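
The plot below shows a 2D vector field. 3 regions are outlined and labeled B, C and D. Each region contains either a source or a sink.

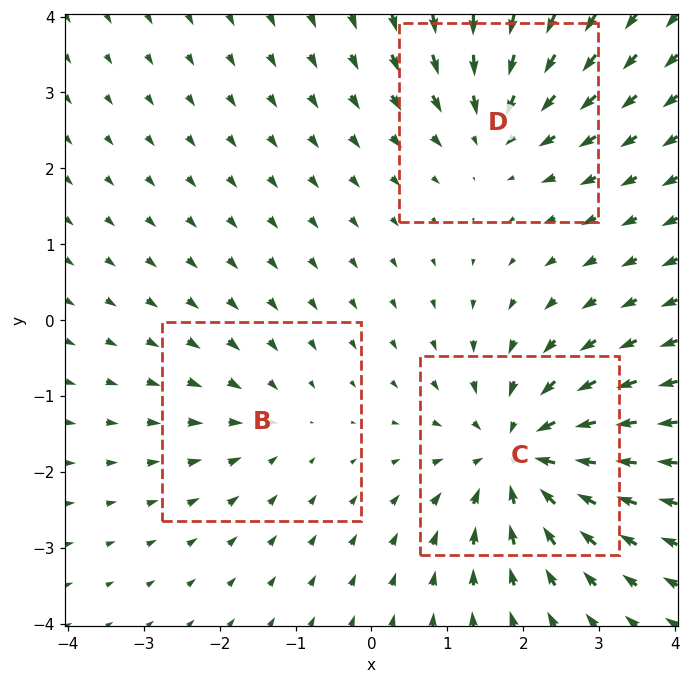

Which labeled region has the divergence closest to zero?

B

Divergence at each region's feature centre — B: about -2, C: about -5, D: about -3. Region B is closest to zero.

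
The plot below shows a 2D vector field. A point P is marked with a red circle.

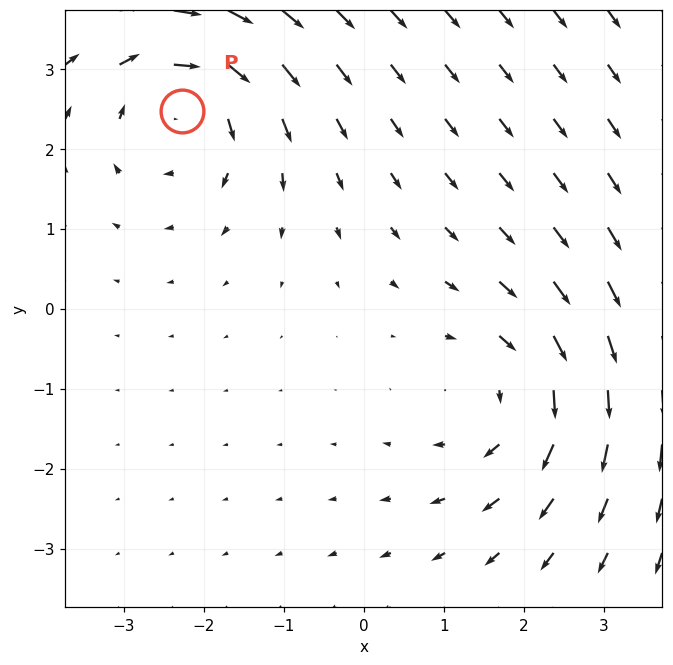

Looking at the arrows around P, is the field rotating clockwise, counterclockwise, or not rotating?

Near P at (-2.3, 2.5) the arrows circulate clockwise. The curl (z-component) there is about -4; negative curl means clockwise rotation.

clockwise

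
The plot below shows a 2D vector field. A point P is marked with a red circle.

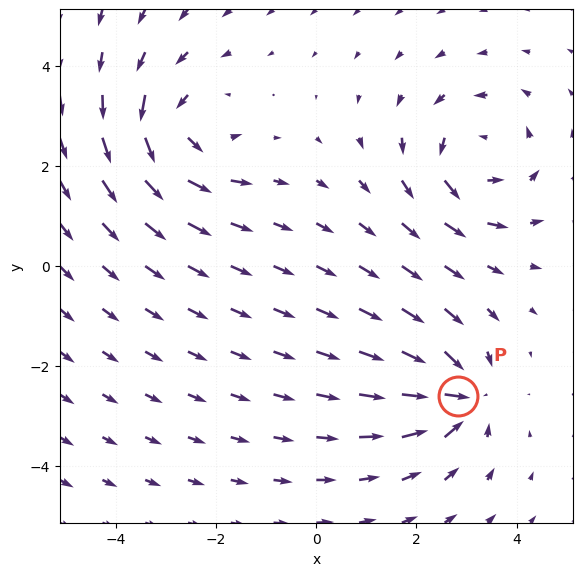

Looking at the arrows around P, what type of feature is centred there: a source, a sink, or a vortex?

sink

At P (2.8, -2.6) the arrows converge inward. Divergence about -6, curl ≈0 — negative divergence with near-zero curl is a sink.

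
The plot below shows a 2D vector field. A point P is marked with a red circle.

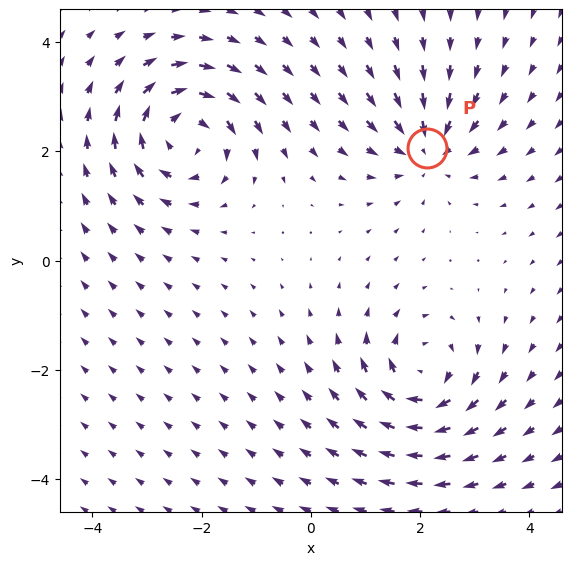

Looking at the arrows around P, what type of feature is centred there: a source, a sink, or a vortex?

At P (2.1, 2.1) the arrows converge inward. Divergence about -4, curl ≈0 — negative divergence with near-zero curl is a sink.

sink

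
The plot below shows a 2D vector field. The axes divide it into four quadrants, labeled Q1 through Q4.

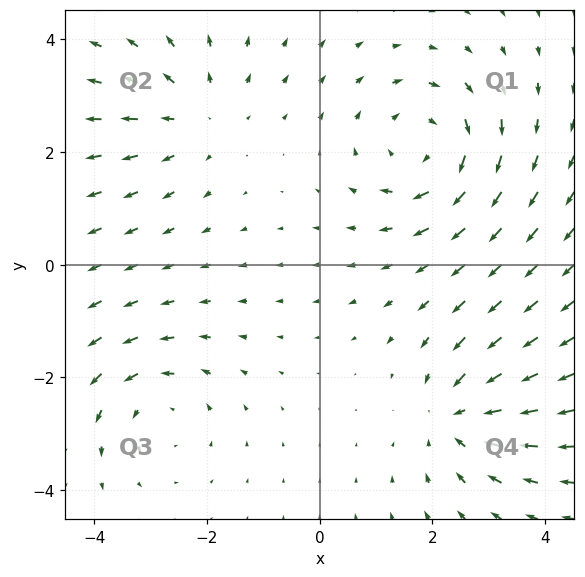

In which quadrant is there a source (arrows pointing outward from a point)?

Q2

The source sits at approximately (-2.2, 2.7), which lies in quadrant Q2. The divergence there is about +3, positive as expected for a source.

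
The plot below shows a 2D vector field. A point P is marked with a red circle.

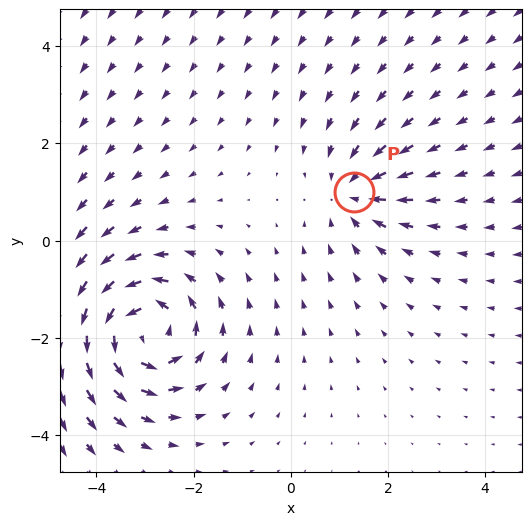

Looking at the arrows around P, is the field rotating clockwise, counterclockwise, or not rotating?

Near P at (1.3, 1.0) the arrows show no circulation. The curl there is ≈0.

not rotating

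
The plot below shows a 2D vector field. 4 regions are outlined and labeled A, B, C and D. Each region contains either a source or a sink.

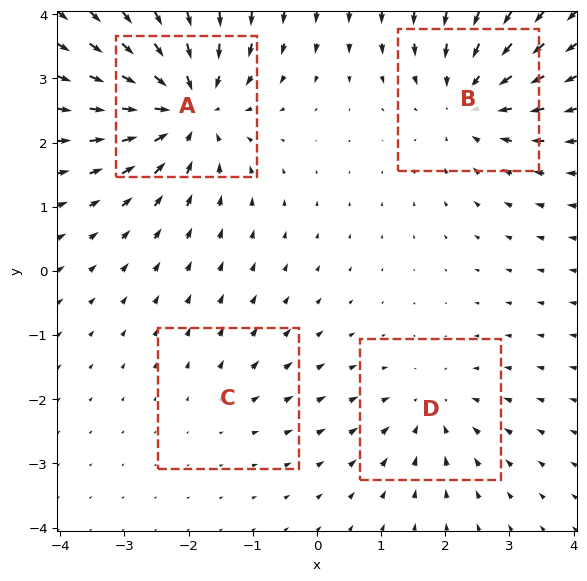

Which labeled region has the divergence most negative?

A

Divergence at each region's feature centre — A: about -7, B: about -5, C: about +2, D: about -3. Region A is most negative.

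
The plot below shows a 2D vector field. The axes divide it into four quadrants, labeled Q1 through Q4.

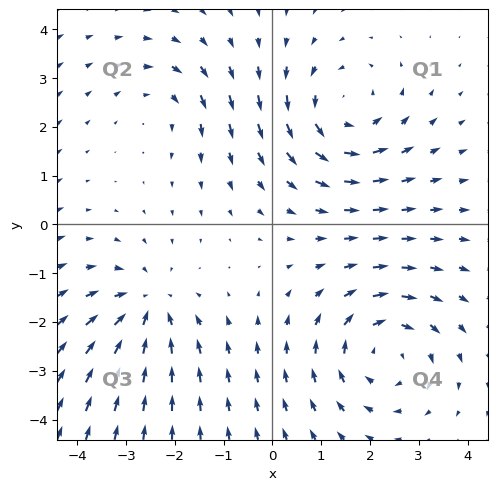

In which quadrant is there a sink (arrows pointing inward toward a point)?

Q3

The sink sits at approximately (-2.6, -1.7), which lies in quadrant Q3. The divergence there is about -4, negative as expected for a sink.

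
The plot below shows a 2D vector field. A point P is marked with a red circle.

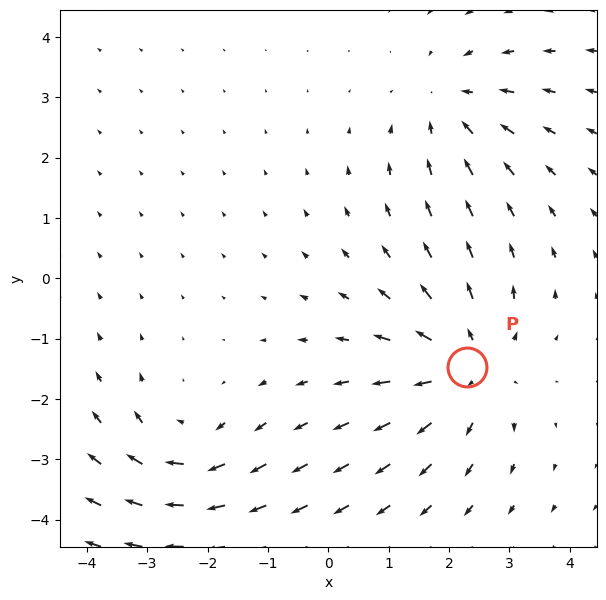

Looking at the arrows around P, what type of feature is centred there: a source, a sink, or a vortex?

source

At P (2.3, -1.5) the arrows spread outward. Divergence about +3, curl ≈0 — positive divergence with near-zero curl is a source.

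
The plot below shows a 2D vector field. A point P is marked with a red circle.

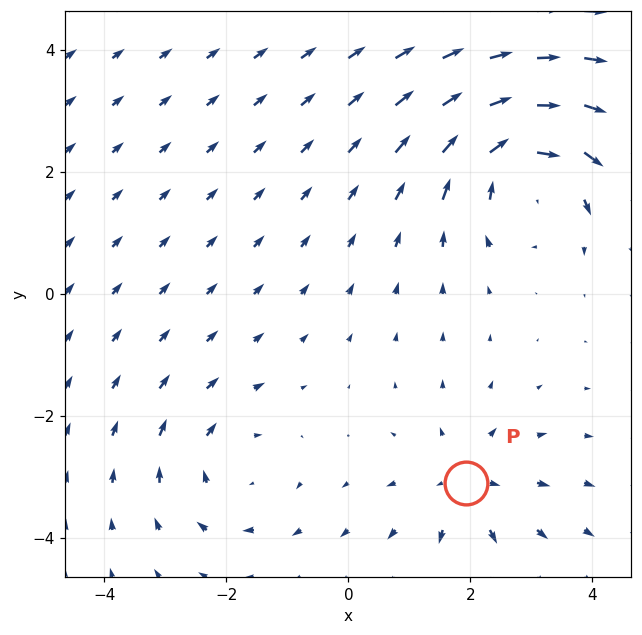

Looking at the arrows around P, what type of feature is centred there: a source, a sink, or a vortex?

source

At P (1.9, -3.1) the arrows spread outward. Divergence about +3, curl ≈0 — positive divergence with near-zero curl is a source.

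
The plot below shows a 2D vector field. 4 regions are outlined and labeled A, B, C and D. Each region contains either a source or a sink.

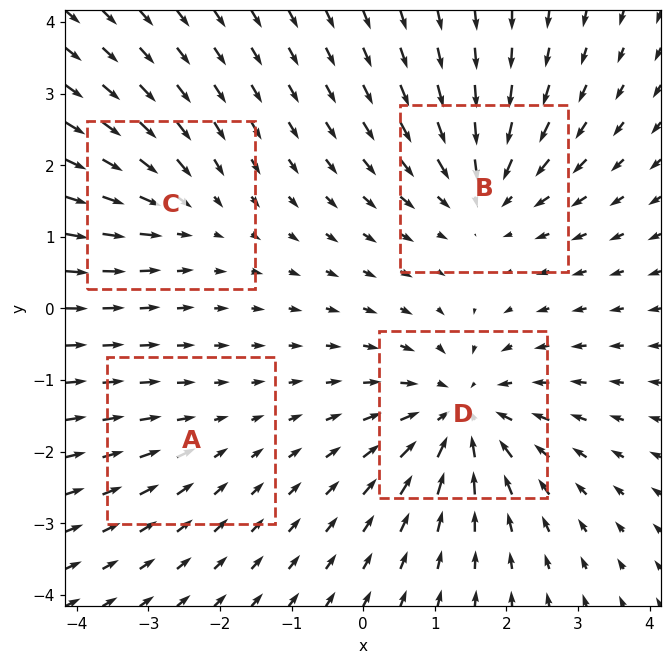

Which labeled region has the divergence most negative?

Divergence at each region's feature centre — A: about -2, B: about -5, C: about -3, D: about -7. Region D is most negative.

D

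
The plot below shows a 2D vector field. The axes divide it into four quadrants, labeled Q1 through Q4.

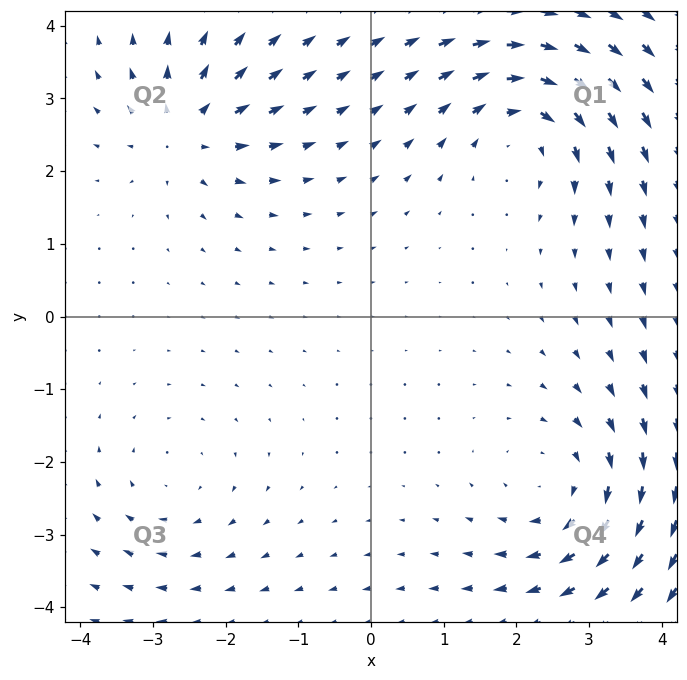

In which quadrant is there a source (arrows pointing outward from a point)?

Q2

The source sits at approximately (-2.5, 2.6), which lies in quadrant Q2. The divergence there is about +5, positive as expected for a source.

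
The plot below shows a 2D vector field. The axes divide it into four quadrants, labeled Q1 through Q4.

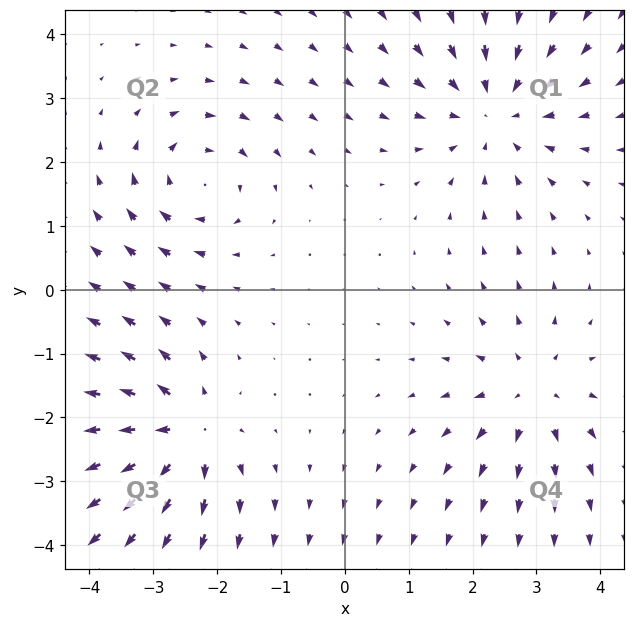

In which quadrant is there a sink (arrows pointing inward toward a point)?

Q1

The sink sits at approximately (2.4, 2.8), which lies in quadrant Q1. The divergence there is about -4, negative as expected for a sink.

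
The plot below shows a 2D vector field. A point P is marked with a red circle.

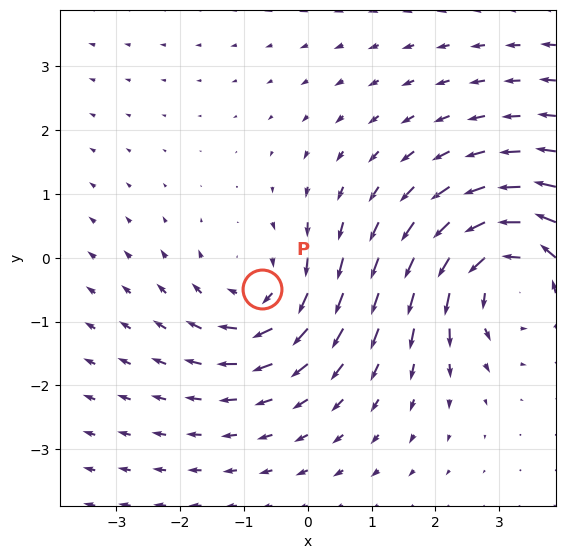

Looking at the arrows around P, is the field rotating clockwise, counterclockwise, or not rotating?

clockwise

Near P at (-0.7, -0.5) the arrows circulate clockwise. The curl (z-component) there is about -4; negative curl means clockwise rotation.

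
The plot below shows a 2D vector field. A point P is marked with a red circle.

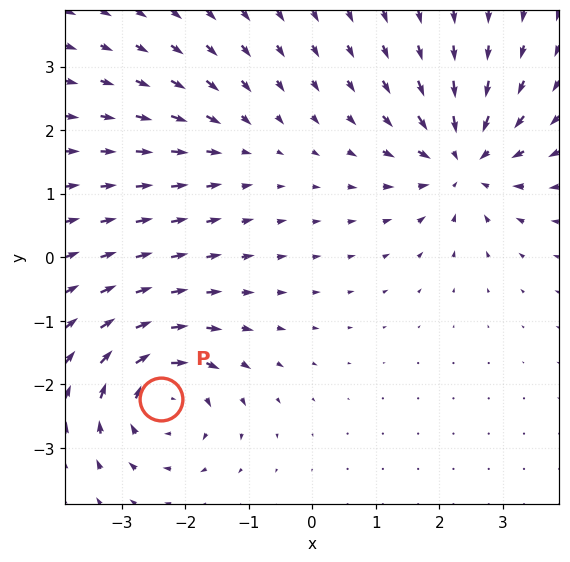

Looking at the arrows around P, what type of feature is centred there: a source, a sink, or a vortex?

At P (-2.4, -2.2) the arrows circulate clockwise. Divergence ≈0, curl about -6 — near-zero divergence with nonzero curl is a vortex.

vortex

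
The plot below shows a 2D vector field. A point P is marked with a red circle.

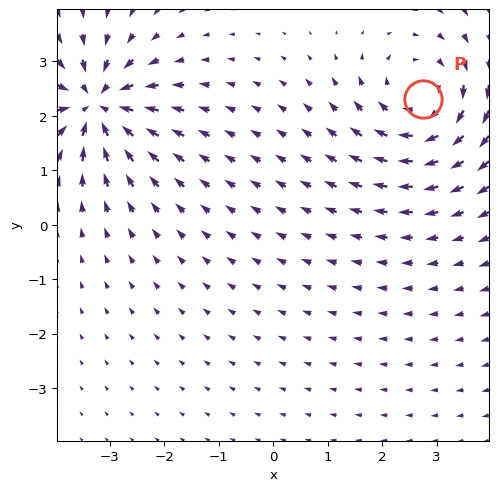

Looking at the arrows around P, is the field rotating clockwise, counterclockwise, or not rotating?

Near P at (2.7, 2.3) the arrows circulate clockwise. The curl (z-component) there is about -5; negative curl means clockwise rotation.

clockwise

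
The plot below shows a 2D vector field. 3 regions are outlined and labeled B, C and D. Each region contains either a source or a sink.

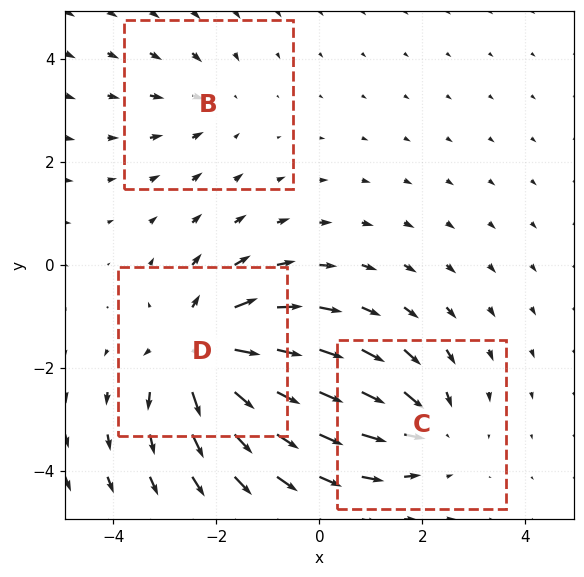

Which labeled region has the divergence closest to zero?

Divergence at each region's feature centre — B: about -2, C: about -3, D: about +5. Region B is closest to zero.

B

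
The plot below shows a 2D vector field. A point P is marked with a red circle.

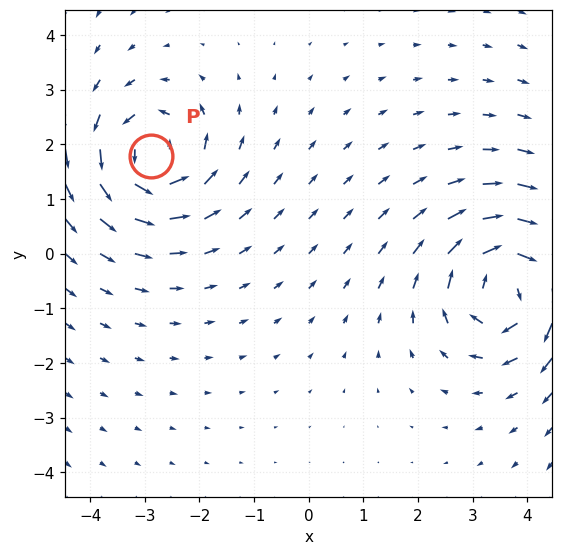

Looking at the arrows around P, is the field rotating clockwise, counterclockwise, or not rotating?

counterclockwise

Near P at (-2.9, 1.8) the arrows circulate counterclockwise. The curl (z-component) there is about +5; positive curl means counterclockwise rotation.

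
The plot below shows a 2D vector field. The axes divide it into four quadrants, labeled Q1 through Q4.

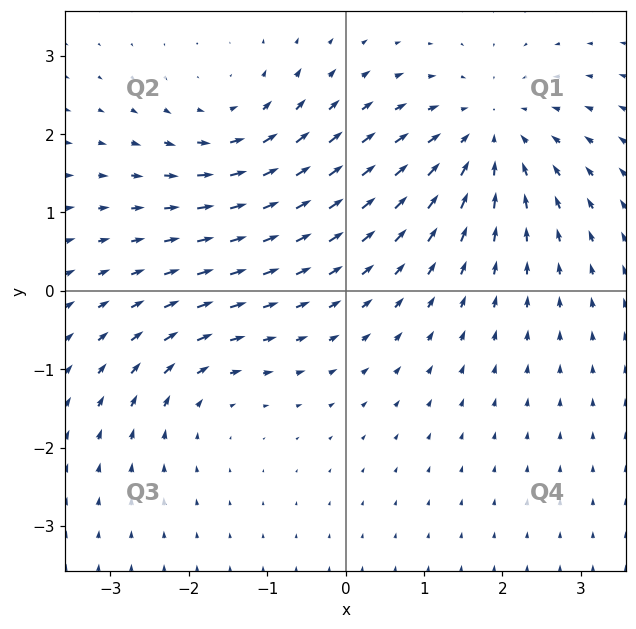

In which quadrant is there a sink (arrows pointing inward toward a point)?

The sink sits at approximately (1.8, 2.0), which lies in quadrant Q1. The divergence there is about -4, negative as expected for a sink.

Q1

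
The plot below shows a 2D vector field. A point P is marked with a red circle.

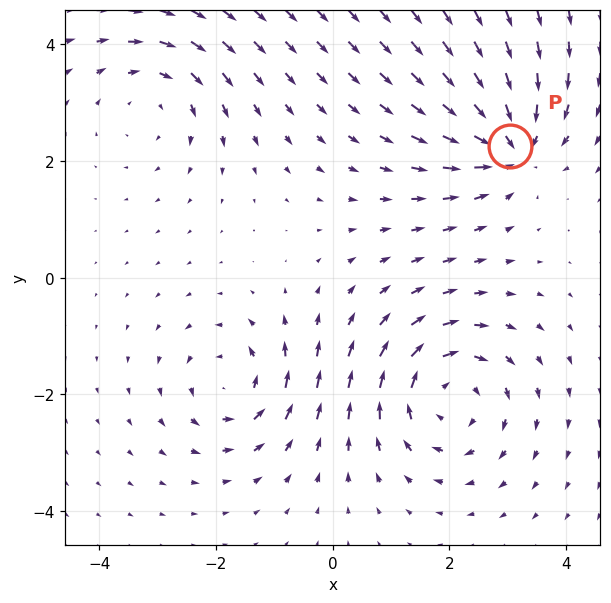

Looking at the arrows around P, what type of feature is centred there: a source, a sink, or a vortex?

At P (3.0, 2.3) the arrows converge inward. Divergence about -4, curl ≈0 — negative divergence with near-zero curl is a sink.

sink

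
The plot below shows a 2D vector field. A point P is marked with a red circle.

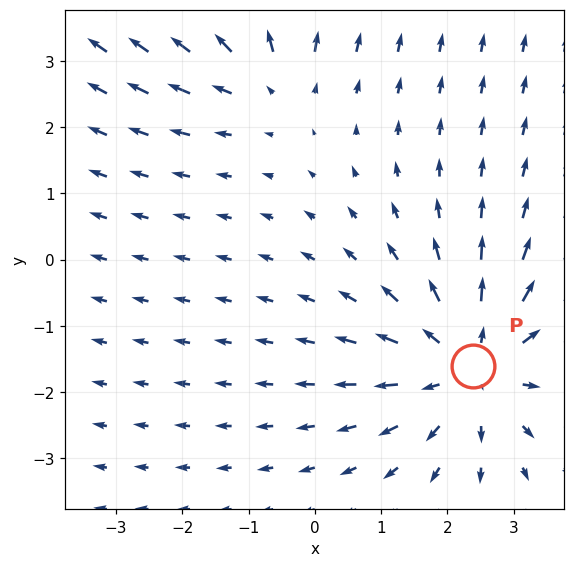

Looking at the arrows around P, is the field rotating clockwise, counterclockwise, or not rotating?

not rotating

Near P at (2.4, -1.6) the arrows show no circulation. The curl there is ≈0.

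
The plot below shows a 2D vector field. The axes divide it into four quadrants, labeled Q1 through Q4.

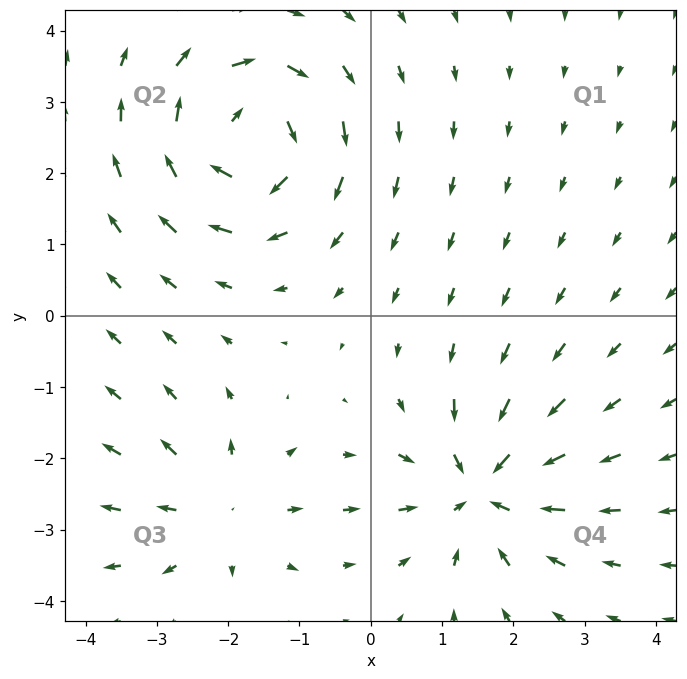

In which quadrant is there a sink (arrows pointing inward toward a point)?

The sink sits at approximately (1.6, -2.4), which lies in quadrant Q4. The divergence there is about -5, negative as expected for a sink.

Q4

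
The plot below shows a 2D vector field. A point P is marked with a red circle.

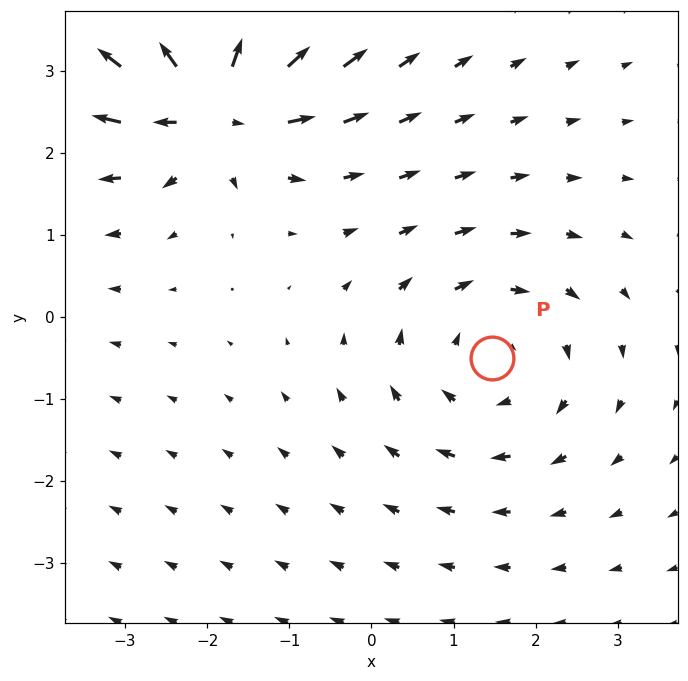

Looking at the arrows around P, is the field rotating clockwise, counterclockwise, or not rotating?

clockwise

Near P at (1.5, -0.5) the arrows circulate clockwise. The curl (z-component) there is about -2; negative curl means clockwise rotation.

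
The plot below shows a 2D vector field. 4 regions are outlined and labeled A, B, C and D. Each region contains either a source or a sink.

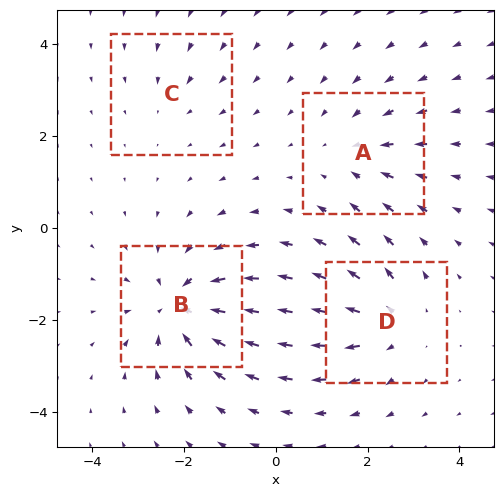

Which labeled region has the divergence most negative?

B

Divergence at each region's feature centre — A: about -3, B: about -6, C: about -2, D: about +5. Region B is most negative.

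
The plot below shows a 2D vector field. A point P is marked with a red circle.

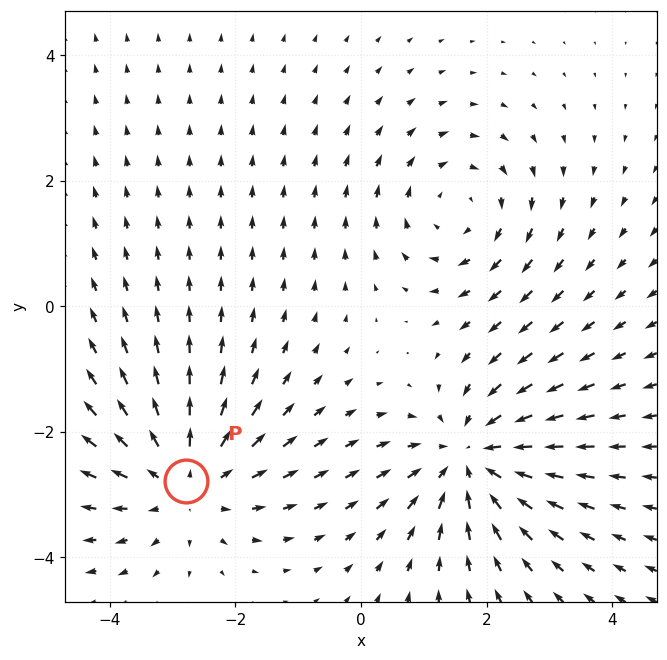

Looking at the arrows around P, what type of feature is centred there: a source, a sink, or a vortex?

source

At P (-2.8, -2.8) the arrows spread outward. Divergence about +4, curl ≈0 — positive divergence with near-zero curl is a source.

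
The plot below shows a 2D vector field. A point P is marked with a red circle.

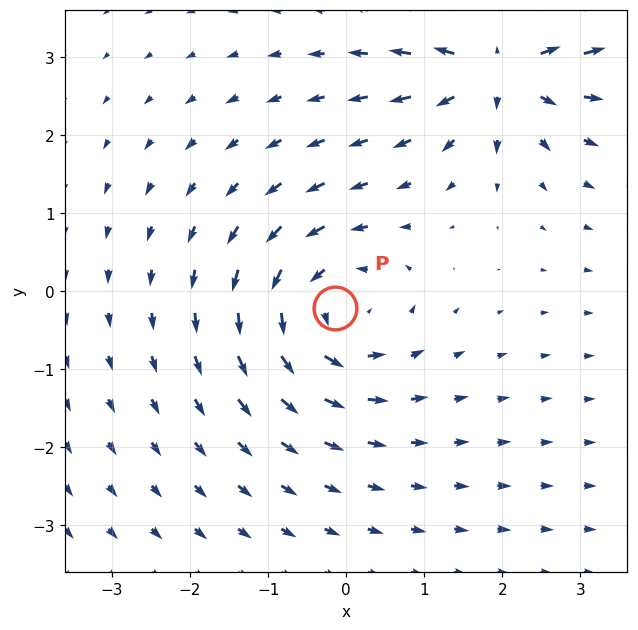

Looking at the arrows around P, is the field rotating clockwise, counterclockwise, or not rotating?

counterclockwise

Near P at (-0.1, -0.2) the arrows circulate counterclockwise. The curl (z-component) there is about +4; positive curl means counterclockwise rotation.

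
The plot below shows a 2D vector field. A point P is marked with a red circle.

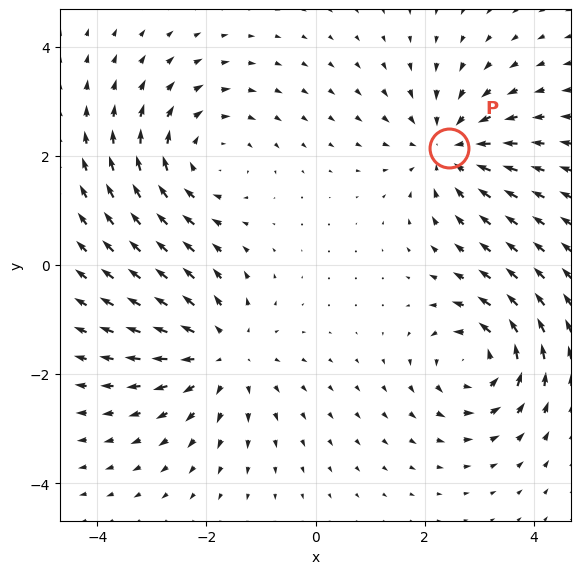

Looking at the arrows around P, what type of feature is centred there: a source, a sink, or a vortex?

At P (2.5, 2.1) the arrows converge inward. Divergence about -4, curl ≈0 — negative divergence with near-zero curl is a sink.

sink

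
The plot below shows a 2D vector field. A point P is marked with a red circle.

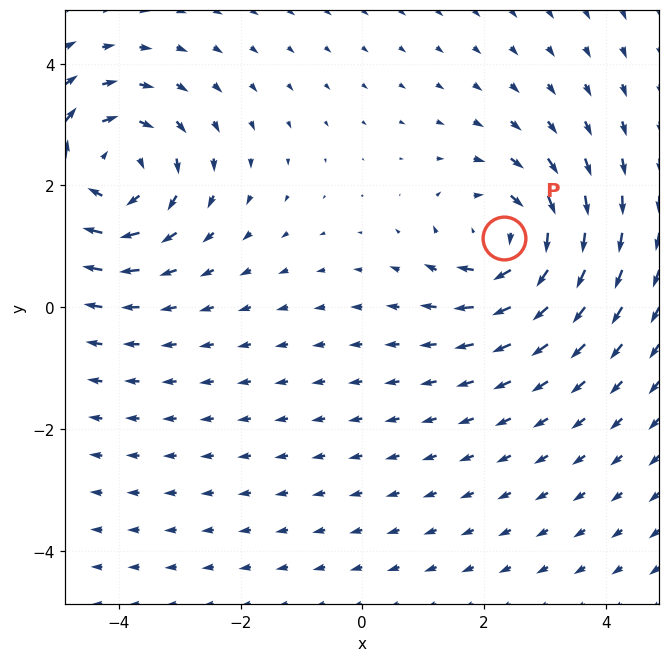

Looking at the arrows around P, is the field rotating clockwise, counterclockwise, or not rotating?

clockwise

Near P at (2.3, 1.1) the arrows circulate clockwise. The curl (z-component) there is about -3; negative curl means clockwise rotation.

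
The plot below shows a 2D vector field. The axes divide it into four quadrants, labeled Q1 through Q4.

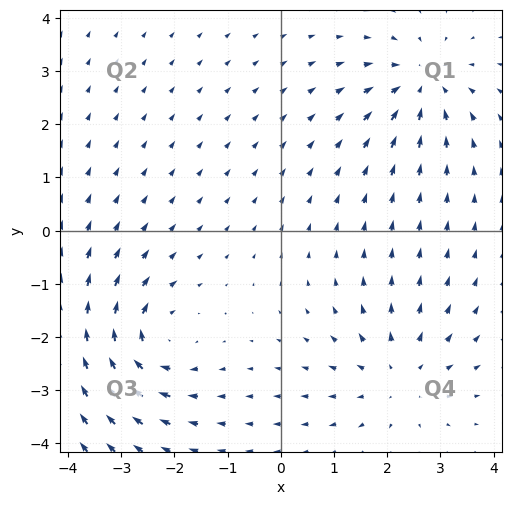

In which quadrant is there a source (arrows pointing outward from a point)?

Q4

The source sits at approximately (2.2, -2.7), which lies in quadrant Q4. The divergence there is about +3, positive as expected for a source.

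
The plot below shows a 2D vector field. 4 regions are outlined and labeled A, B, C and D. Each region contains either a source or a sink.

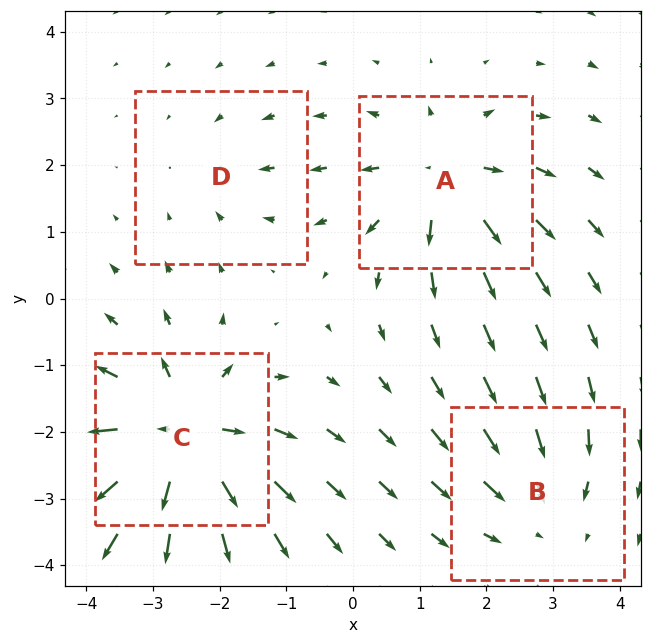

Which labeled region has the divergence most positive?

C

Divergence at each region's feature centre — A: about +6, B: about -4, C: about +8, D: about -2. Region C is most positive.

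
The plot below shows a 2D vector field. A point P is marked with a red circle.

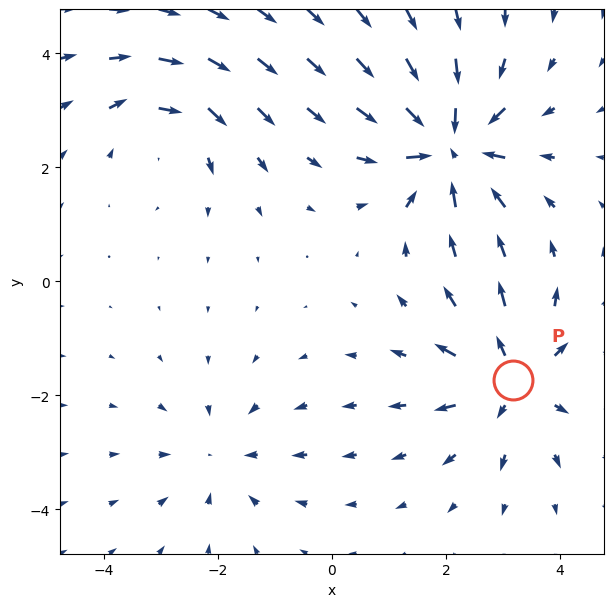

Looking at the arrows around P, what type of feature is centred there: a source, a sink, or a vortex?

At P (3.2, -1.7) the arrows spread outward. Divergence about +4, curl ≈0 — positive divergence with near-zero curl is a source.

source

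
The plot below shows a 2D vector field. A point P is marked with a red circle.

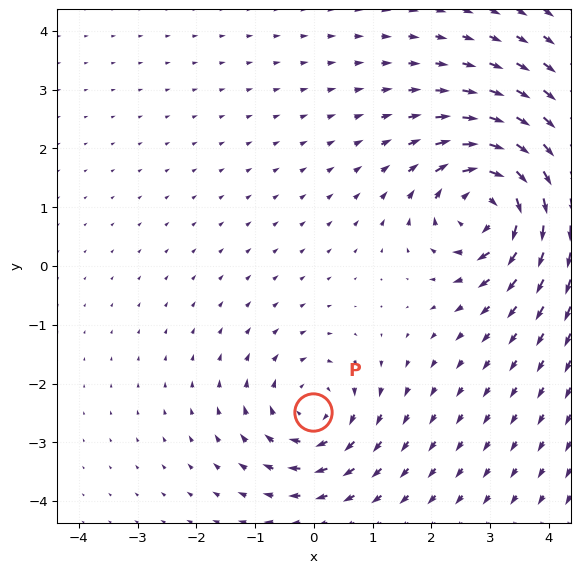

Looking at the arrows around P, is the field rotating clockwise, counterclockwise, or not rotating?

clockwise

Near P at (-0.0, -2.5) the arrows circulate clockwise. The curl (z-component) there is about -3; negative curl means clockwise rotation.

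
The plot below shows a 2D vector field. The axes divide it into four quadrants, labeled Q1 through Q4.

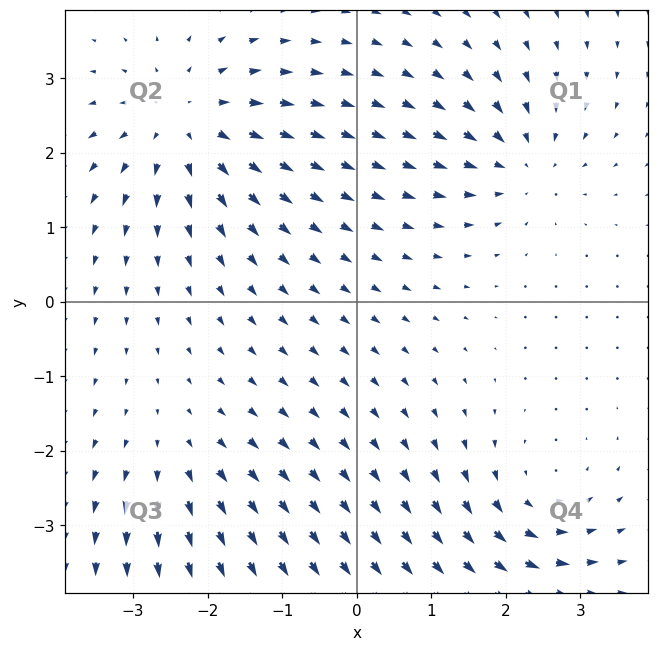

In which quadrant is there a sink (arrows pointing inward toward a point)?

Q1

The sink sits at approximately (2.2, 1.9), which lies in quadrant Q1. The divergence there is about -4, negative as expected for a sink.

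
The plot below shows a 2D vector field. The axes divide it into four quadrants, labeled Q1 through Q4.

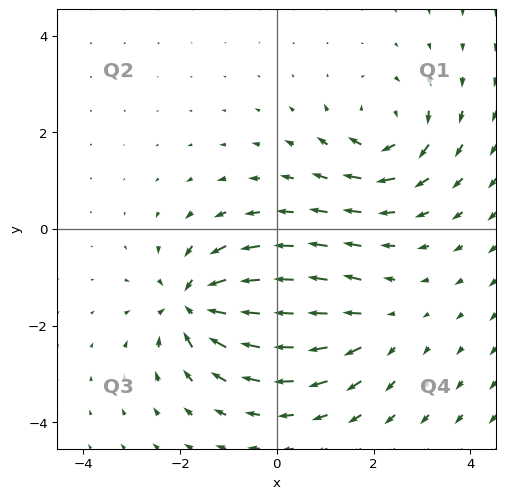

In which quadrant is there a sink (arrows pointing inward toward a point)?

The sink sits at approximately (-1.7, -1.6), which lies in quadrant Q3. The divergence there is about -5, negative as expected for a sink.

Q3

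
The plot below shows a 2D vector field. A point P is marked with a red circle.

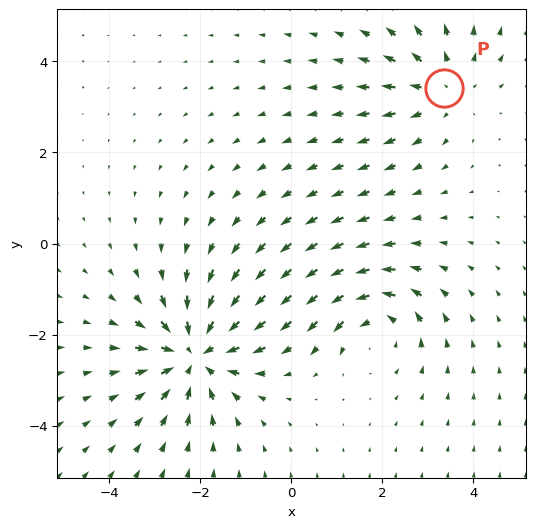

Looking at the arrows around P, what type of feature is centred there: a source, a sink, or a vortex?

source

At P (3.4, 3.4) the arrows spread outward. Divergence about +3, curl ≈0 — positive divergence with near-zero curl is a source.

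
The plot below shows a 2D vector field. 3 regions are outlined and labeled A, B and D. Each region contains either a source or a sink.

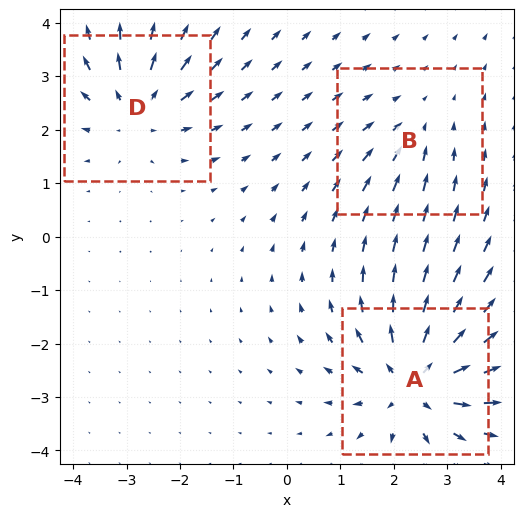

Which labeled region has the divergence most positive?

Divergence at each region's feature centre — A: about +5, B: about -2, D: about +4. Region A is most positive.

A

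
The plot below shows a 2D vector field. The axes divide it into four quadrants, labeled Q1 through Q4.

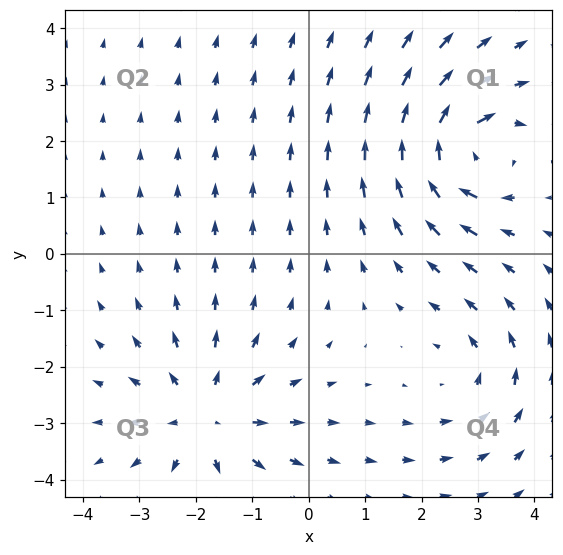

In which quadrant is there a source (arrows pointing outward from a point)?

Q3

The source sits at approximately (-1.8, -2.9), which lies in quadrant Q3. The divergence there is about +4, positive as expected for a source.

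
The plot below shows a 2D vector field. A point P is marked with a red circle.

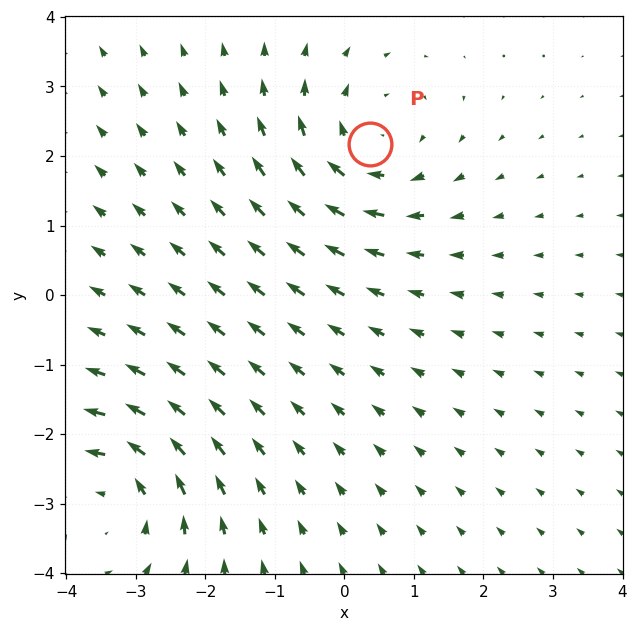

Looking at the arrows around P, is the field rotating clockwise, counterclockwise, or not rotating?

clockwise

Near P at (0.4, 2.2) the arrows circulate clockwise. The curl (z-component) there is about -4; negative curl means clockwise rotation.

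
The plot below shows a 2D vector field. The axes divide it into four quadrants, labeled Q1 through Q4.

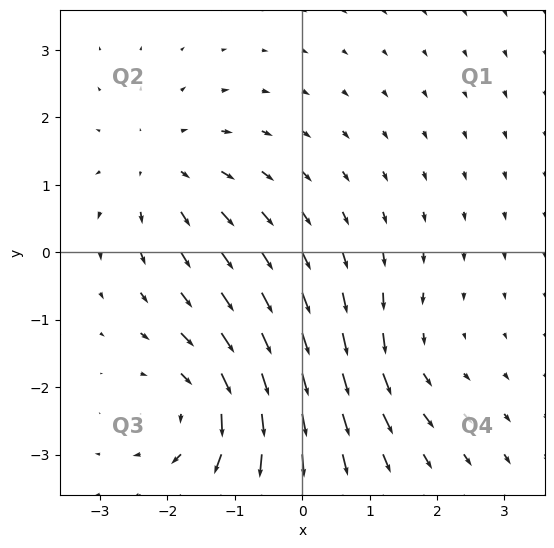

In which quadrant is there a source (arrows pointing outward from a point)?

Q2

The source sits at approximately (-2.1, 1.3), which lies in quadrant Q2. The divergence there is about +3, positive as expected for a source.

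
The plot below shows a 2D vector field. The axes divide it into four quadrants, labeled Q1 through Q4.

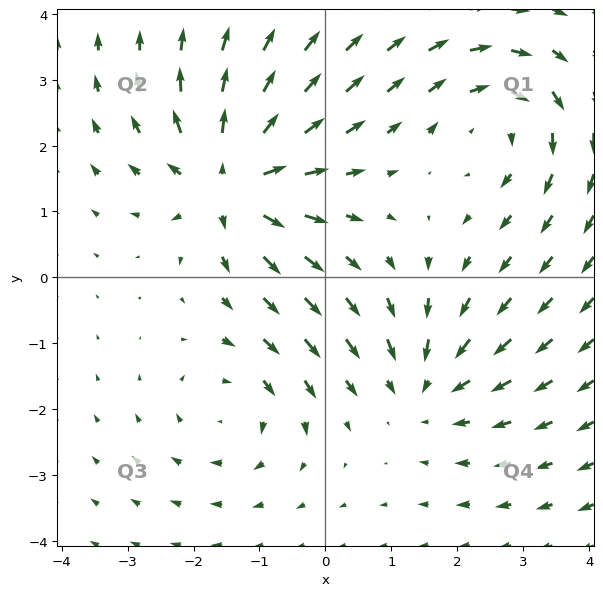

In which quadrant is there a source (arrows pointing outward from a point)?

The source sits at approximately (-1.4, 1.5), which lies in quadrant Q2. The divergence there is about +7, positive as expected for a source.

Q2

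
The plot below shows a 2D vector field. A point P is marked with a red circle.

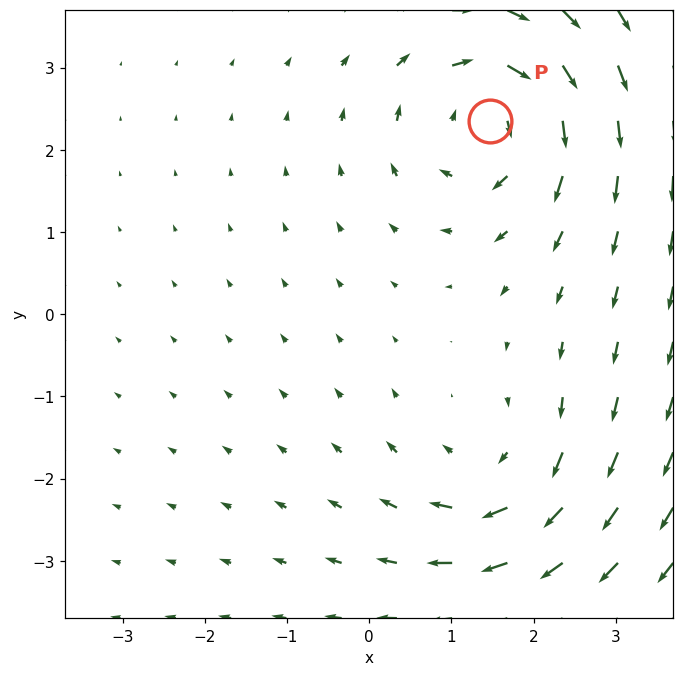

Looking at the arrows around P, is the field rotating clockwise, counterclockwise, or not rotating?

Near P at (1.5, 2.4) the arrows circulate clockwise. The curl (z-component) there is about -4; negative curl means clockwise rotation.

clockwise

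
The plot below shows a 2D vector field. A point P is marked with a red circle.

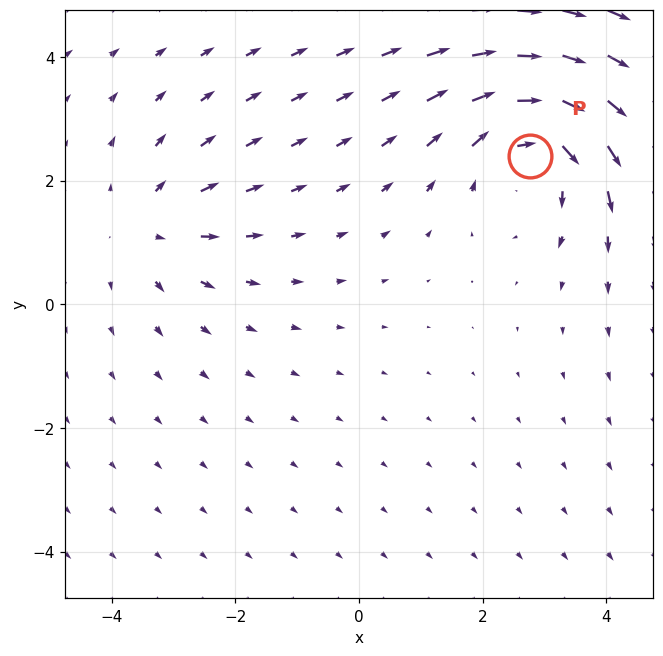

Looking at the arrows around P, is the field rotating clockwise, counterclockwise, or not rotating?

Near P at (2.8, 2.4) the arrows circulate clockwise. The curl (z-component) there is about -4; negative curl means clockwise rotation.

clockwise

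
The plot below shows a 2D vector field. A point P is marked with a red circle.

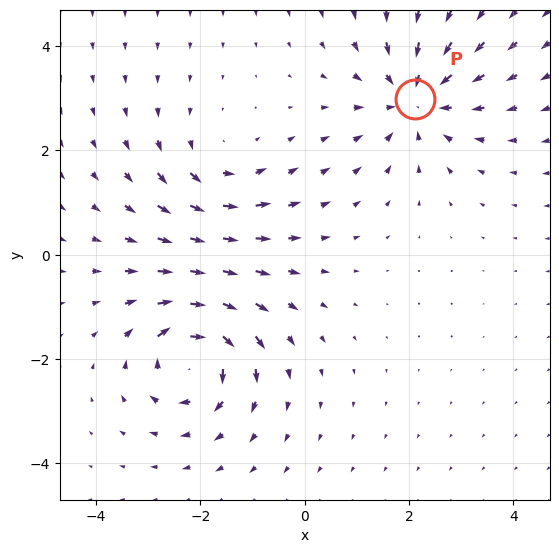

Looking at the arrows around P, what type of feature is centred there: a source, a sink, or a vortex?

sink

At P (2.1, 3.0) the arrows converge inward. Divergence about -4, curl ≈0 — negative divergence with near-zero curl is a sink.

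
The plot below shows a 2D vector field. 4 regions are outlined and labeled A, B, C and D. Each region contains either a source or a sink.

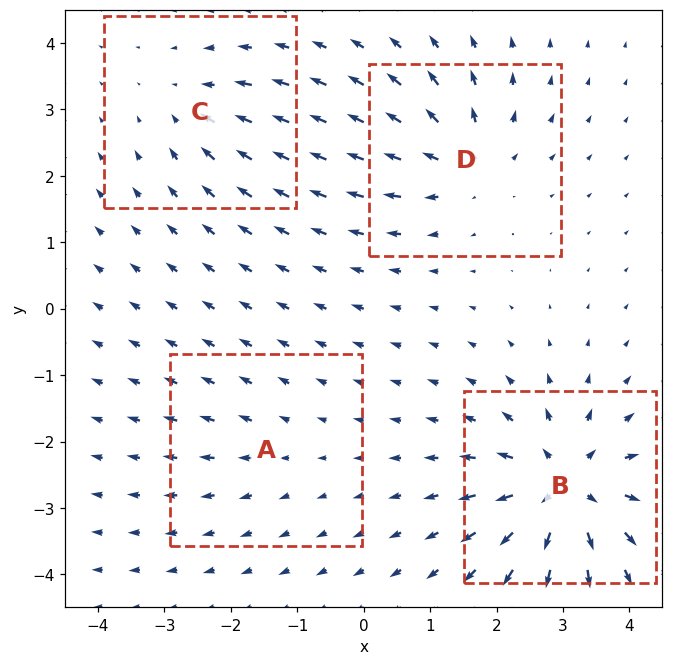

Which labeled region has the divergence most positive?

Divergence at each region's feature centre — A: about +2, B: about +9, C: about -4, D: about +6. Region B is most positive.

B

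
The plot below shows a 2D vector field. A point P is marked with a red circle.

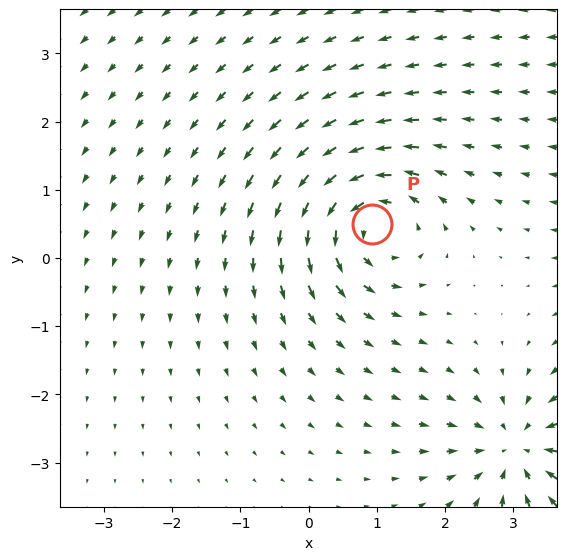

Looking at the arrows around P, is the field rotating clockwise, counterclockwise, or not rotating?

Near P at (0.9, 0.5) the arrows circulate counterclockwise. The curl (z-component) there is about +7; positive curl means counterclockwise rotation.

counterclockwise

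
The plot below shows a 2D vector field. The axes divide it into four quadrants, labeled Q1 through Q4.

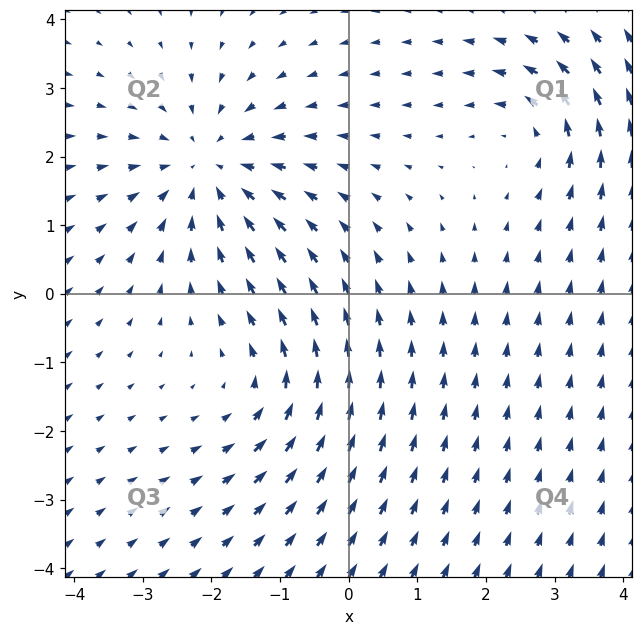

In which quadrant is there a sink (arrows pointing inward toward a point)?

Q2

The sink sits at approximately (-2.1, 1.8), which lies in quadrant Q2. The divergence there is about -4, negative as expected for a sink.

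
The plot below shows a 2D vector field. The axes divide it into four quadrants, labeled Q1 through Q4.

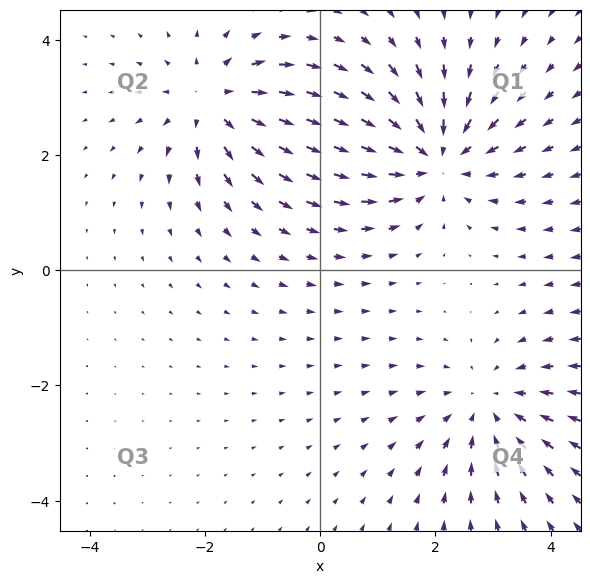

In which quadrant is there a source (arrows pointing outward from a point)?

Q2

The source sits at approximately (-1.8, 2.9), which lies in quadrant Q2. The divergence there is about +4, positive as expected for a source.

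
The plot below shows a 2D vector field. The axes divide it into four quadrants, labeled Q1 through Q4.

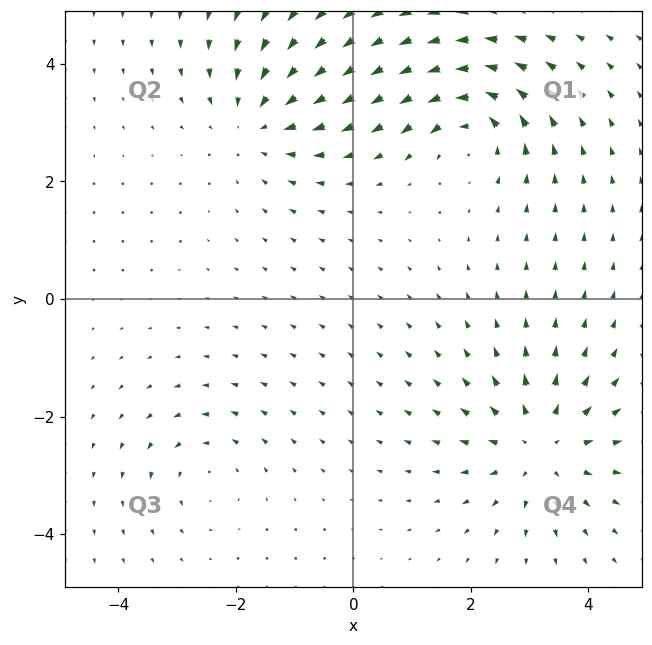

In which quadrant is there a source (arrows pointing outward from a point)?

Q4

The source sits at approximately (3.2, -2.5), which lies in quadrant Q4. The divergence there is about +5, positive as expected for a source.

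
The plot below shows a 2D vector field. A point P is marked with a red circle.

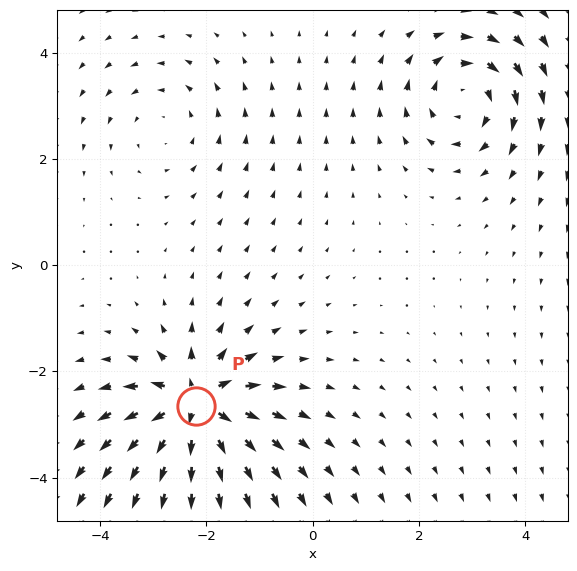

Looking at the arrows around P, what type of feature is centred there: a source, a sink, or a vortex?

source

At P (-2.2, -2.7) the arrows spread outward. Divergence about +7, curl ≈0 — positive divergence with near-zero curl is a source.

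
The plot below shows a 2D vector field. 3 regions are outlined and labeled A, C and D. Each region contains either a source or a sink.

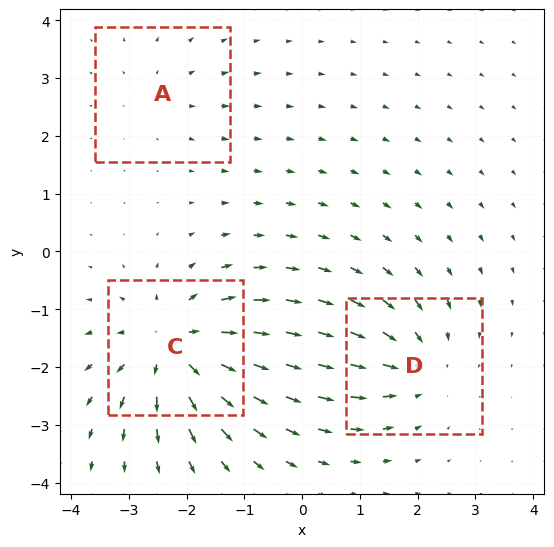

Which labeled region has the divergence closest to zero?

Divergence at each region's feature centre — A: about +2, C: about +5, D: about -3. Region A is closest to zero.

A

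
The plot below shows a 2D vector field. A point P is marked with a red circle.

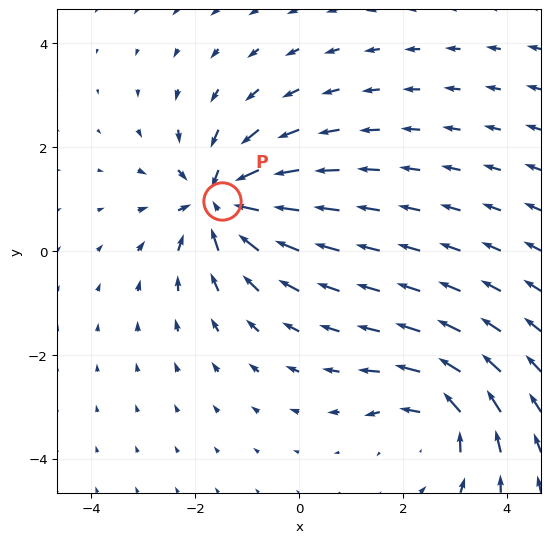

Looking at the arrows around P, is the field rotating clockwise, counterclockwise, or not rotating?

not rotating

Near P at (-1.5, 1.0) the arrows show no circulation. The curl there is ≈0.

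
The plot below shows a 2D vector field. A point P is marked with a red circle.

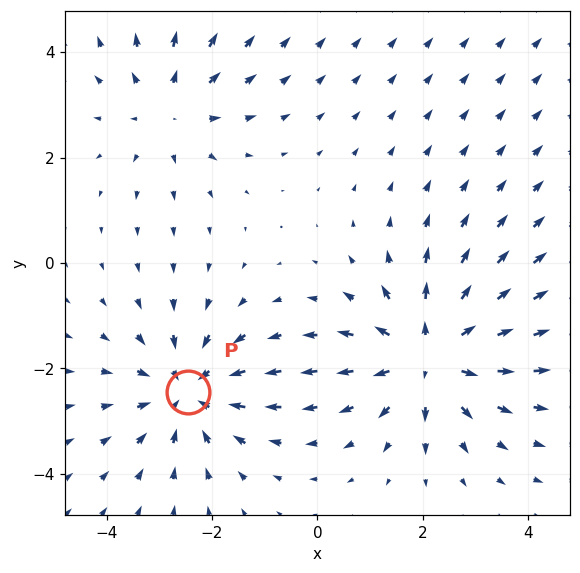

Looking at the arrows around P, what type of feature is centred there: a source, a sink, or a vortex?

At P (-2.5, -2.4) the arrows converge inward. Divergence about -4, curl ≈0 — negative divergence with near-zero curl is a sink.

sink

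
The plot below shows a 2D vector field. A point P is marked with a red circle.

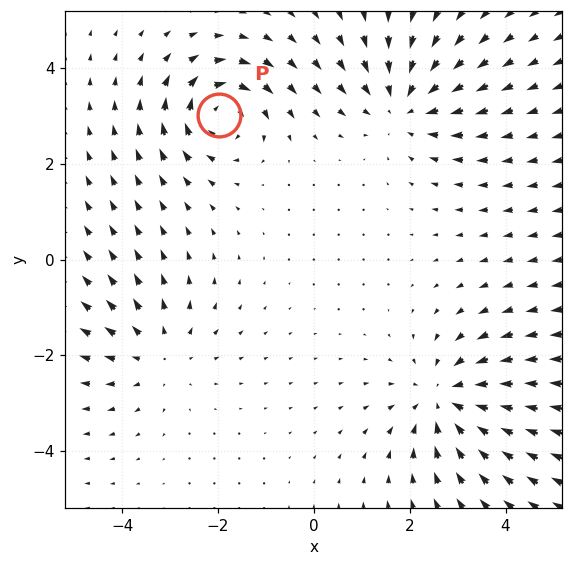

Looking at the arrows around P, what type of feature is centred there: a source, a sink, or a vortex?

At P (-2.0, 3.0) the arrows circulate clockwise. Divergence ≈0, curl about -5 — near-zero divergence with nonzero curl is a vortex.

vortex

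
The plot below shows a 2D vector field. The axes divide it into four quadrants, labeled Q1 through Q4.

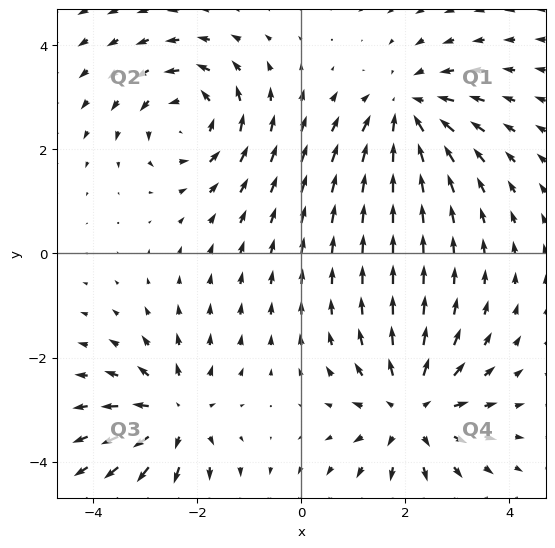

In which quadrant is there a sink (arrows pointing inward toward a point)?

The sink sits at approximately (2.0, 2.7), which lies in quadrant Q1. The divergence there is about -4, negative as expected for a sink.

Q1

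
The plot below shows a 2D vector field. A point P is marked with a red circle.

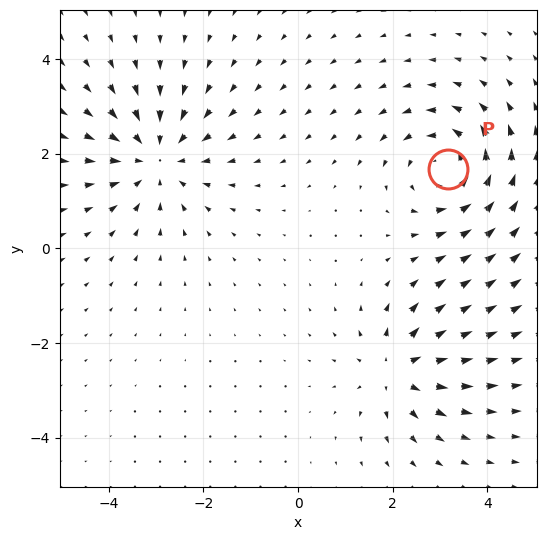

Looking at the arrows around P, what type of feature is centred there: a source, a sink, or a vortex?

At P (3.2, 1.7) the arrows circulate counterclockwise. Divergence ≈0, curl about +5 — near-zero divergence with nonzero curl is a vortex.

vortex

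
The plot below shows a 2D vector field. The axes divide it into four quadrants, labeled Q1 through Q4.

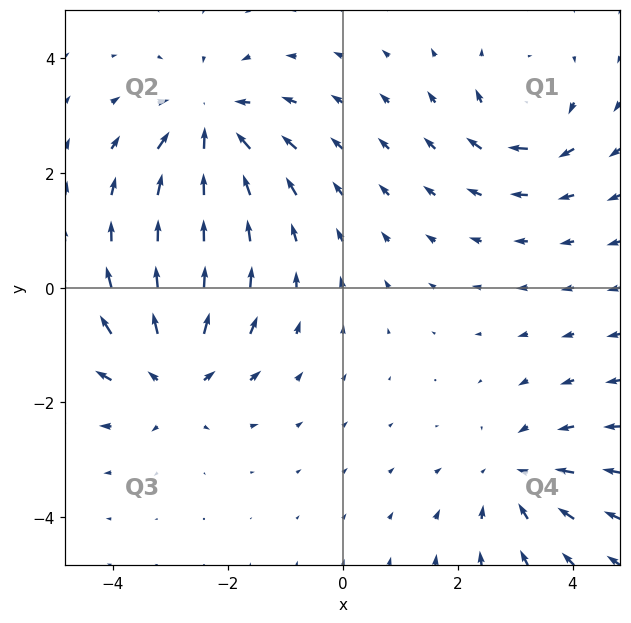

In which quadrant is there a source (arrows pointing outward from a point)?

The source sits at approximately (-3.0, -1.6), which lies in quadrant Q3. The divergence there is about +5, positive as expected for a source.

Q3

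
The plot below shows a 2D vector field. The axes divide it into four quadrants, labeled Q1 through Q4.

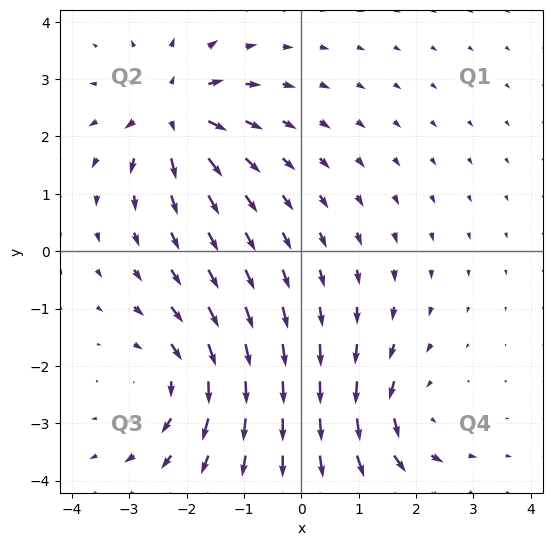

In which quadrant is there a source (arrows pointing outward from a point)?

Q2

The source sits at approximately (-2.2, 2.4), which lies in quadrant Q2. The divergence there is about +6, positive as expected for a source.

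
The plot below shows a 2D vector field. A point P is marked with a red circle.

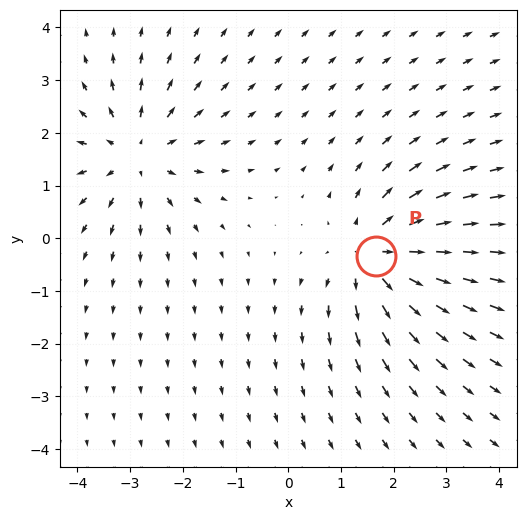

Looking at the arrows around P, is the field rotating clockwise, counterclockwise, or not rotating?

Near P at (1.7, -0.3) the arrows show no circulation. The curl there is ≈0.

not rotating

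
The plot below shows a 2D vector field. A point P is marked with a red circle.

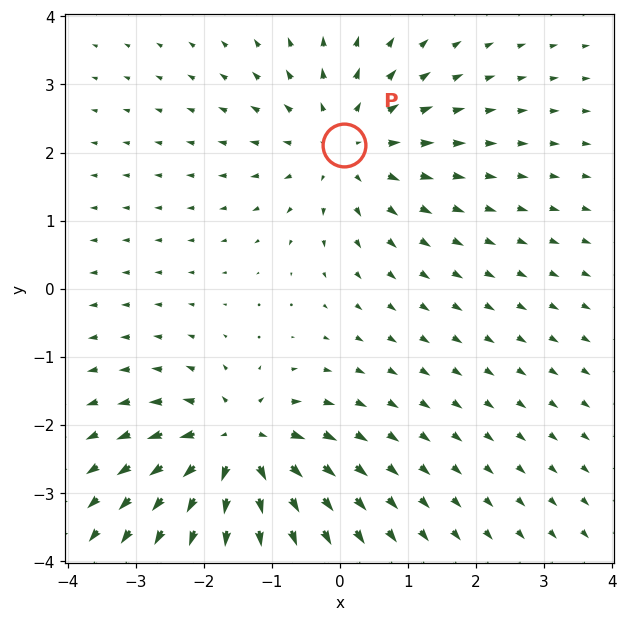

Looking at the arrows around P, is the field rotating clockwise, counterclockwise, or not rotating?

not rotating

Near P at (0.1, 2.1) the arrows show no circulation. The curl there is ≈0.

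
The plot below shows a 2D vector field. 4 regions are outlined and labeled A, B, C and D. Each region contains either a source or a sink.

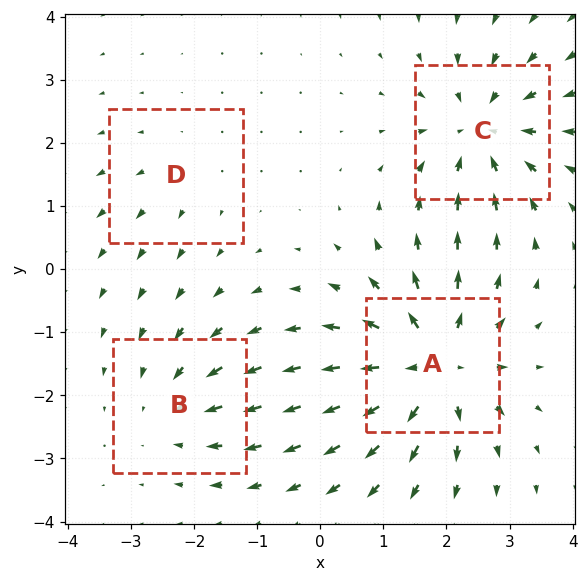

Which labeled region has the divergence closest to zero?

D

Divergence at each region's feature centre — A: about +7, B: about -3, C: about -5, D: about +2. Region D is closest to zero.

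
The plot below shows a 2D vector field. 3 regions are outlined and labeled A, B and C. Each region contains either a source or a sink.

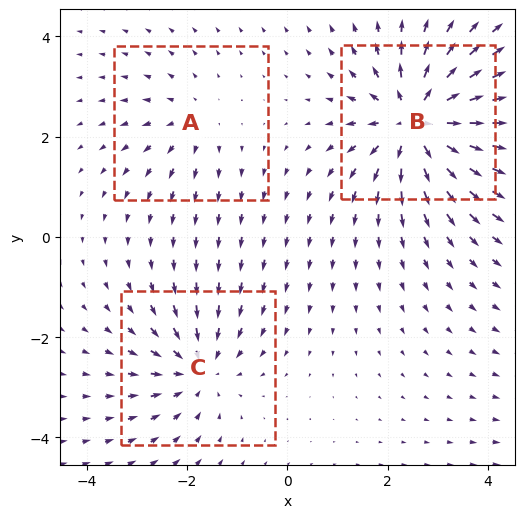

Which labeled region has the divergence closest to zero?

Divergence at each region's feature centre — A: about +2, B: about +6, C: about -3. Region A is closest to zero.

A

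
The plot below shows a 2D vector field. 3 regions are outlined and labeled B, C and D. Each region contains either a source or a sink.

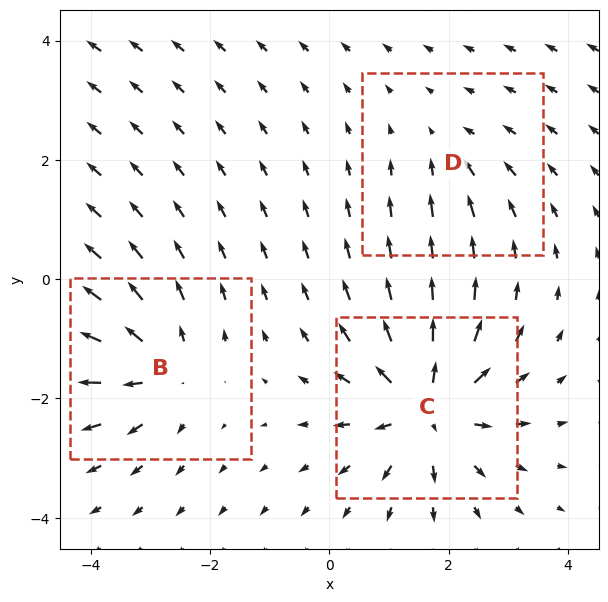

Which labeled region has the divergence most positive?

C

Divergence at each region's feature centre — B: about +4, C: about +6, D: about -2. Region C is most positive.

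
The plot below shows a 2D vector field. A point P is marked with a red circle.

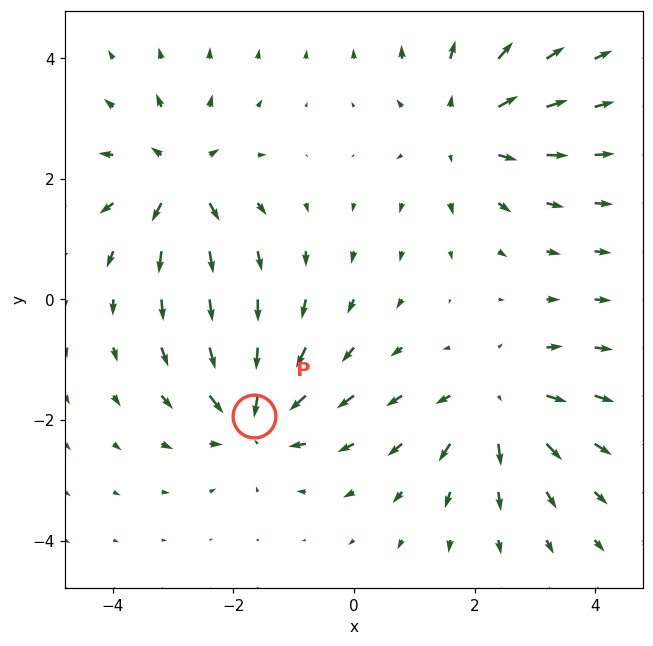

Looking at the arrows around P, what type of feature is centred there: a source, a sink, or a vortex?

At P (-1.7, -1.9) the arrows converge inward. Divergence about -6, curl ≈0 — negative divergence with near-zero curl is a sink.

sink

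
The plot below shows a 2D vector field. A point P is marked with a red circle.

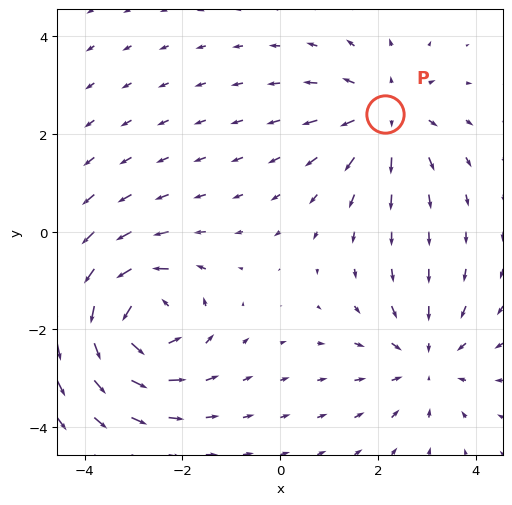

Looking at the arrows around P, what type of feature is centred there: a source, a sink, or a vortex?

At P (2.1, 2.4) the arrows spread outward. Divergence about +3, curl ≈0 — positive divergence with near-zero curl is a source.

source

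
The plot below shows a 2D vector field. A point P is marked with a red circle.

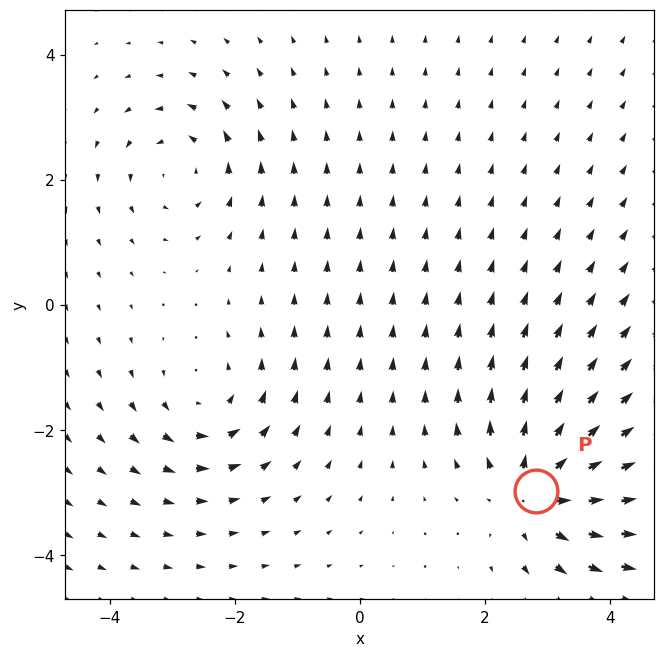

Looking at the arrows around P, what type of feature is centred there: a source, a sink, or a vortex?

source

At P (2.8, -3.0) the arrows spread outward. Divergence about +5, curl ≈0 — positive divergence with near-zero curl is a source.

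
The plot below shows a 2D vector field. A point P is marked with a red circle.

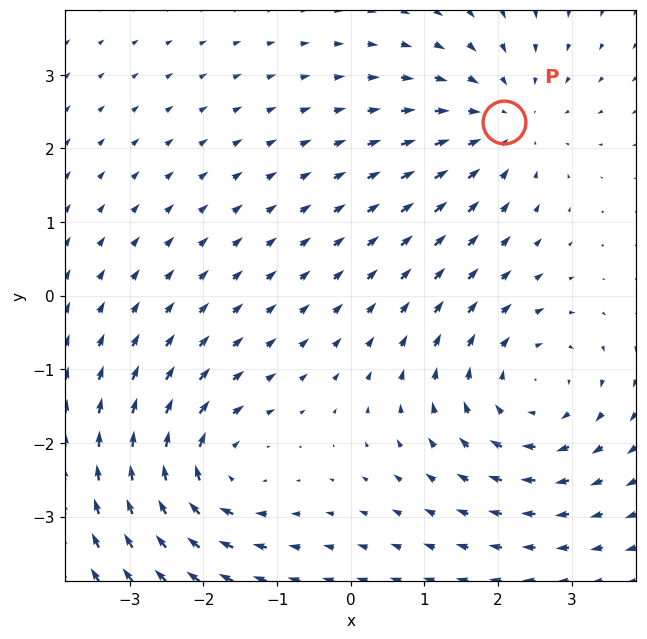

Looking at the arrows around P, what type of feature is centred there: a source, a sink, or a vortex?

sink

At P (2.1, 2.4) the arrows converge inward. Divergence about -4, curl ≈0 — negative divergence with near-zero curl is a sink.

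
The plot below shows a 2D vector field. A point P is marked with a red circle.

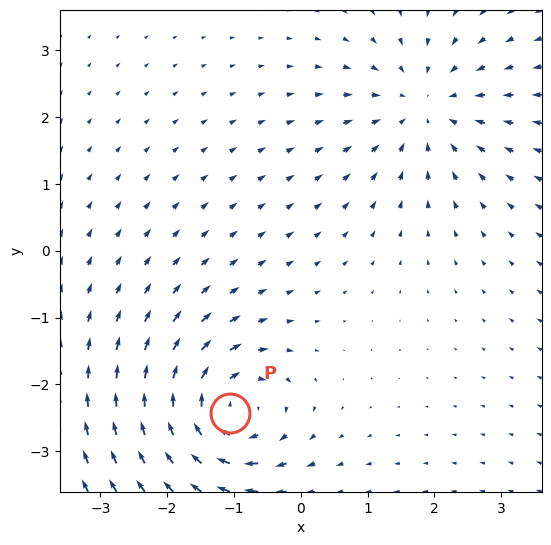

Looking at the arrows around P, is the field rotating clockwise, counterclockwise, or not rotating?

Near P at (-1.1, -2.4) the arrows circulate clockwise. The curl (z-component) there is about -5; negative curl means clockwise rotation.

clockwise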